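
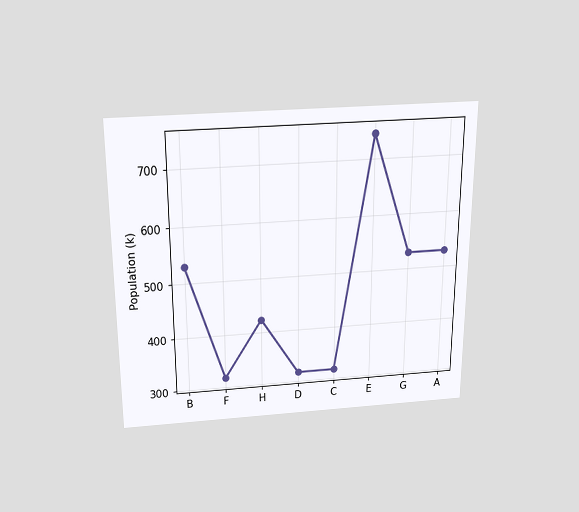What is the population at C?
The chart is viewed slightly from above. At C, the line is at 318k.

318k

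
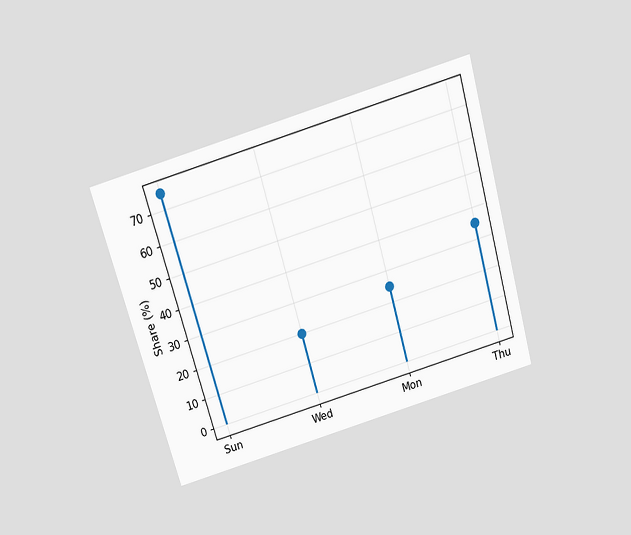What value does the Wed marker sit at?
20%

The chart is tilted about 16° counter-clockwise and viewed slightly from above. The Wed marker sits at 20%.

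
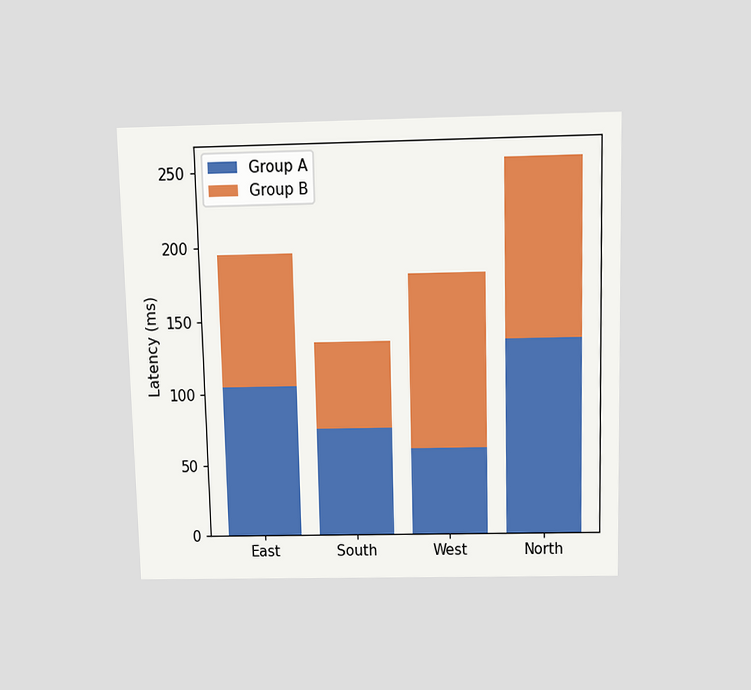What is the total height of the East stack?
The chart is viewed slightly from above. The East stack's top reaches 195ms on the y-axis.

195ms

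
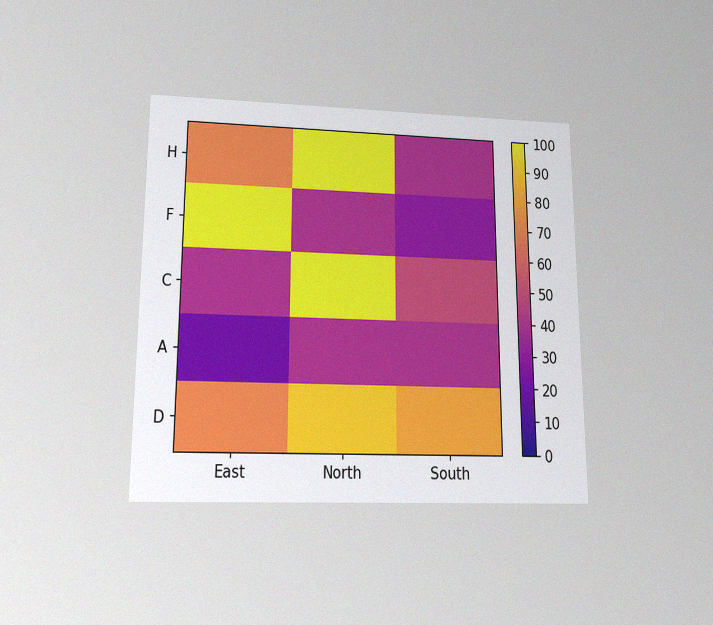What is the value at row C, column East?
40

The chart is viewed slightly from below, with some photo noise. Matching cell (C, East) against the colorbar gives 40.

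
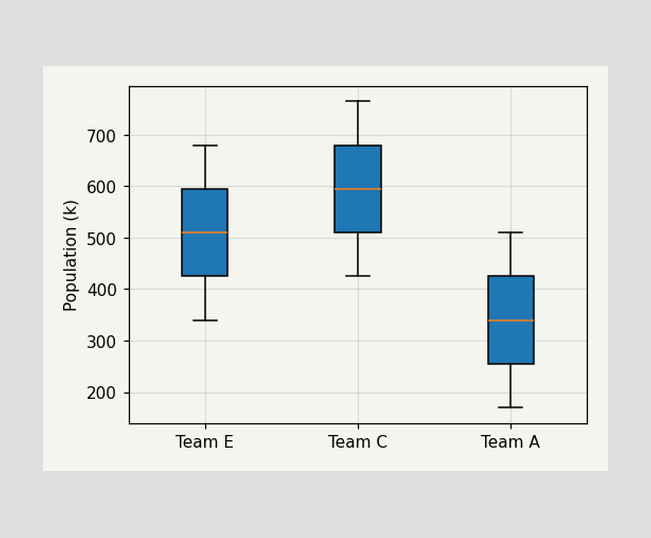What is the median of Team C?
The median line in the Team C box sits at 595k.

595k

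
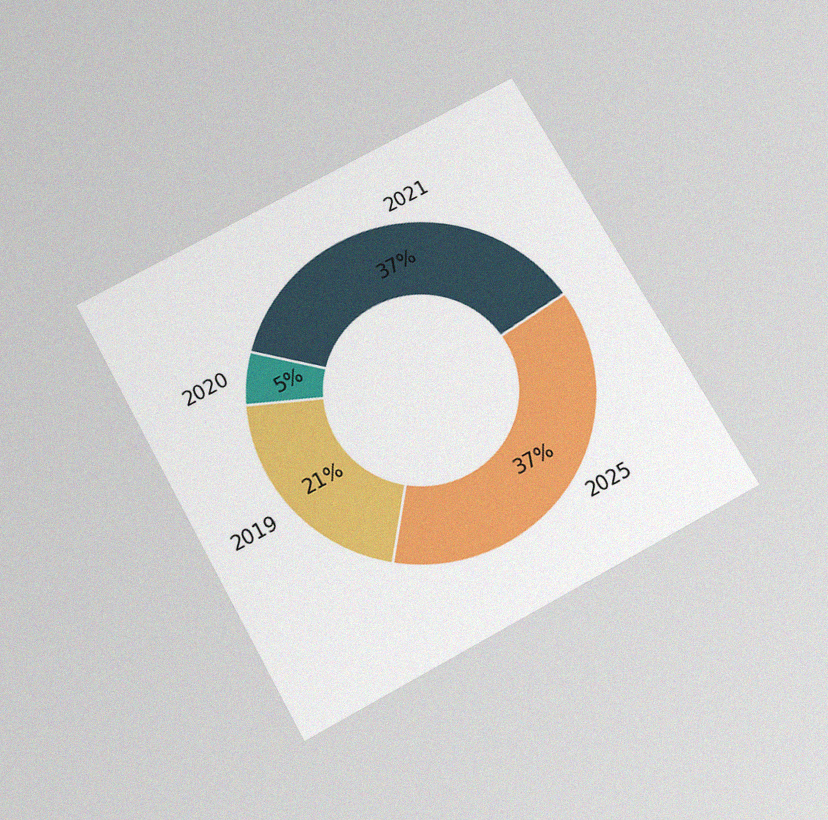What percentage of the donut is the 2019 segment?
21%

The chart is tilted about 29° counter-clockwise and viewed slightly from below, with some photo noise. The 2019 segment takes up 21% of the ring.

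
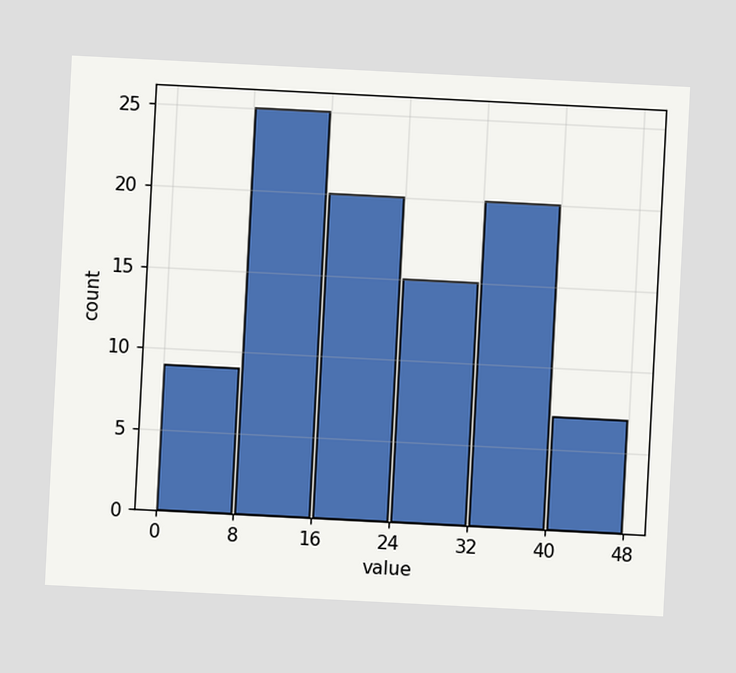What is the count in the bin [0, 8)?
9

The chart is tilted about 3° clockwise. The [0, 8) bin has height 9.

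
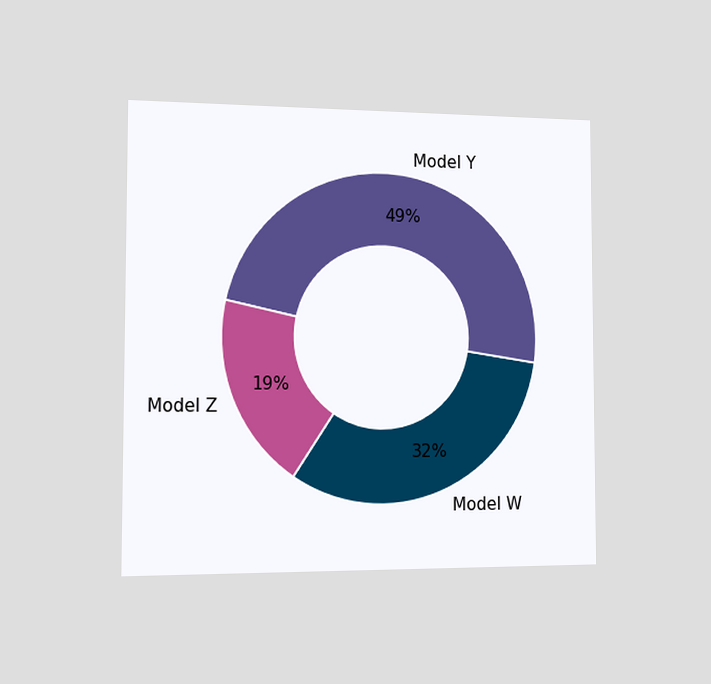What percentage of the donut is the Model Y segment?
The chart is viewed slightly from the left. The Model Y segment takes up 49% of the ring.

49%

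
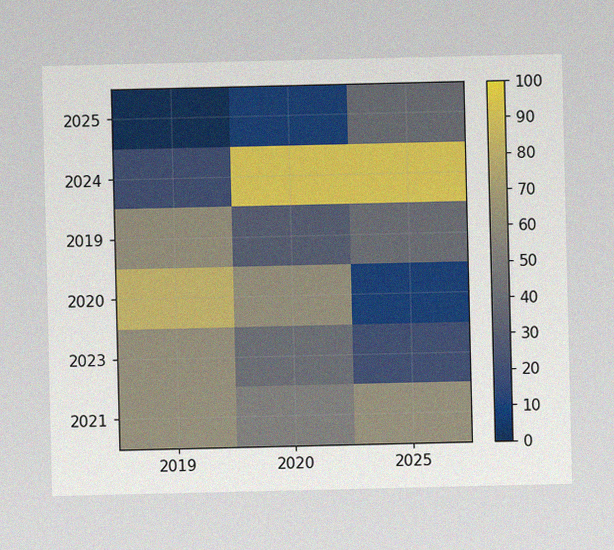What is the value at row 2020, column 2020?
60

The image has some photo noise and uneven lighting. Matching cell (2020, 2020) against the colorbar gives 60.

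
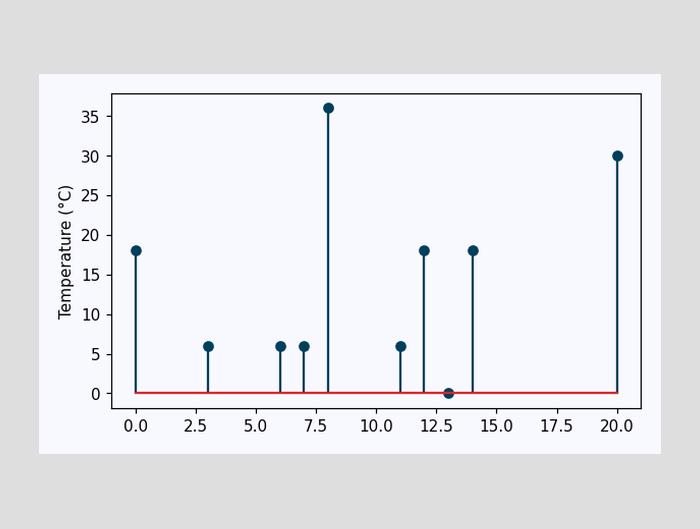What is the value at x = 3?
6°C

The stem at x=3 reaches 6°C.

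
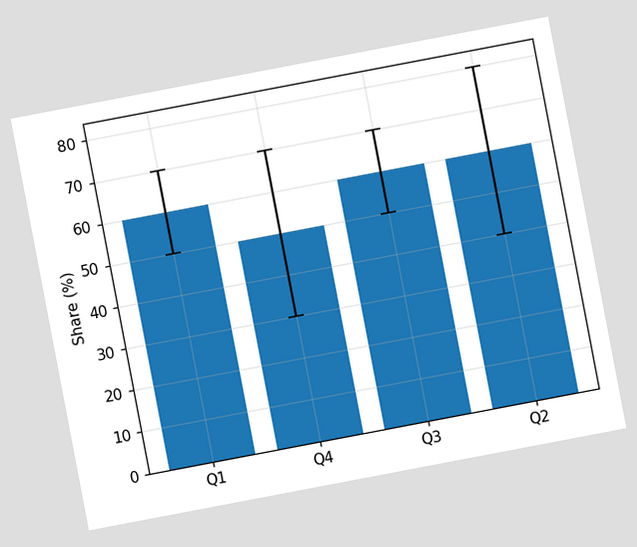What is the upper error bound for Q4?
70%

The chart is tilted about 11° counter-clockwise. The Q4 bar's upper whisker reaches 70%.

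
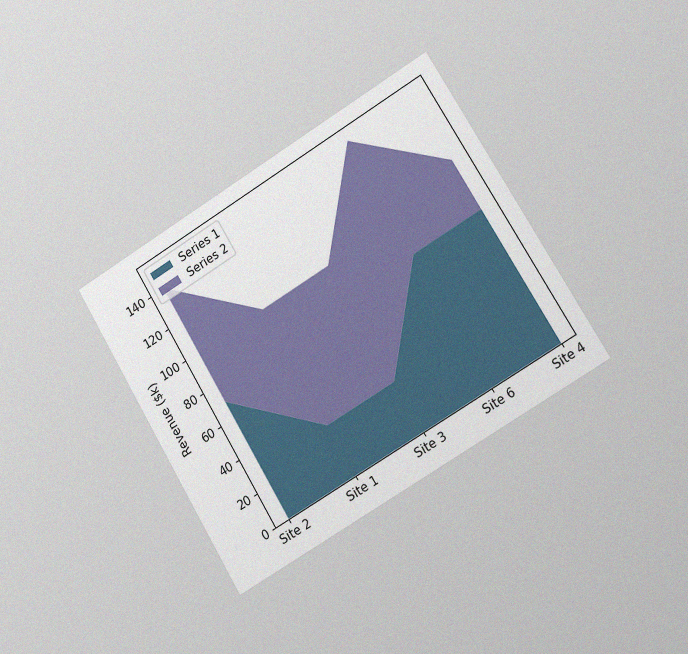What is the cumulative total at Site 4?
$110k

The chart is tilted about 31° counter-clockwise and viewed slightly from the right, with some photo noise. The stacked total at Site 4 reaches $110k.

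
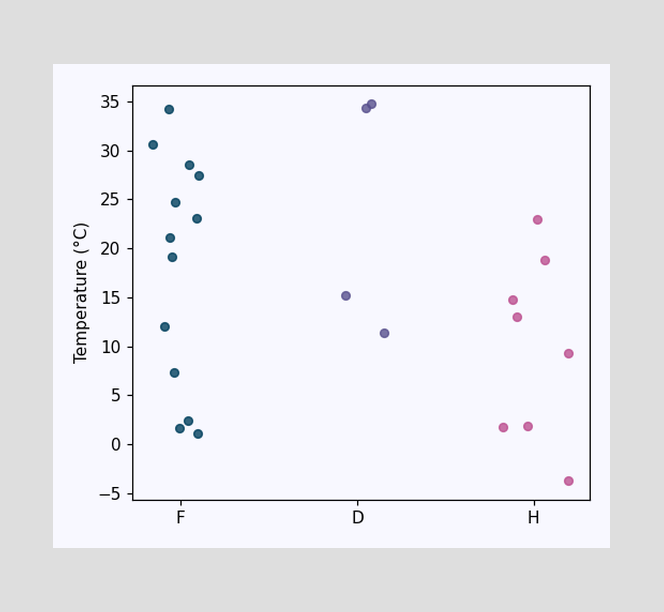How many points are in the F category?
13

Counting the markers in the F column gives 13.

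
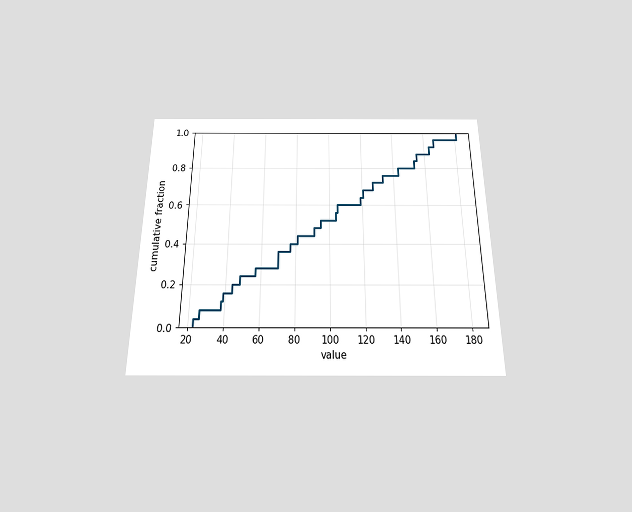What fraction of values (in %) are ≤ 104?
56%

The chart is viewed slightly from below. At x=104 the ECDF step is at 56%.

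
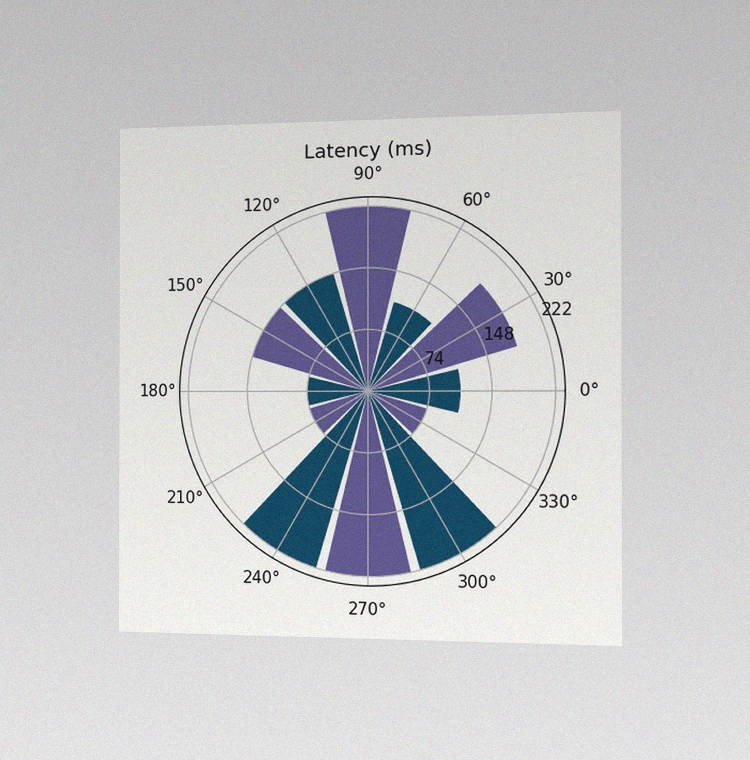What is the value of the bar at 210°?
74ms

The chart is viewed slightly from the right, with some photo noise. The bar at 210° reaches 74ms on the radial axis.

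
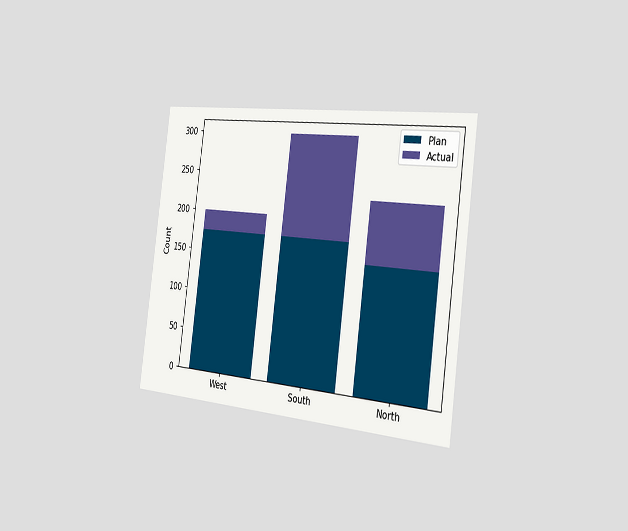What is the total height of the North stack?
225

The chart is tilted about 7° clockwise and viewed slightly from the right. The North stack's top reaches 225 on the y-axis.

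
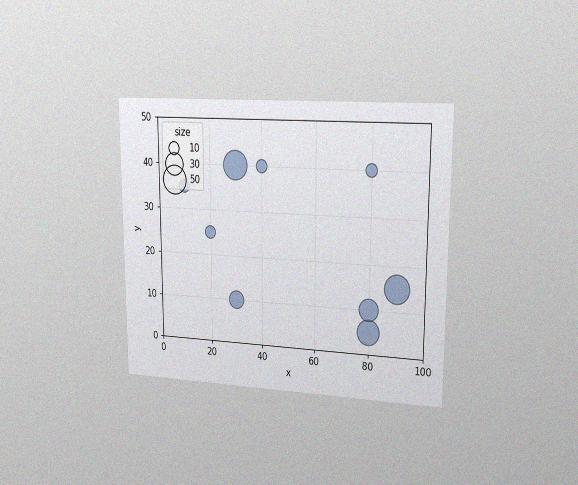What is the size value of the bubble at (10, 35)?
The chart is viewed slightly from the right, with some photo noise. Matching the bubble at (10, 35) against the size legend gives 10.

10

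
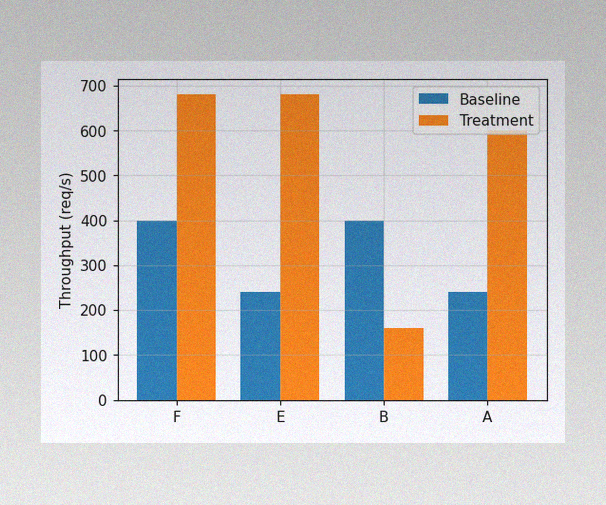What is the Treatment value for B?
The image has some photo noise and uneven lighting. The Treatment bar at B reaches 160req/s on the y-axis.

160req/s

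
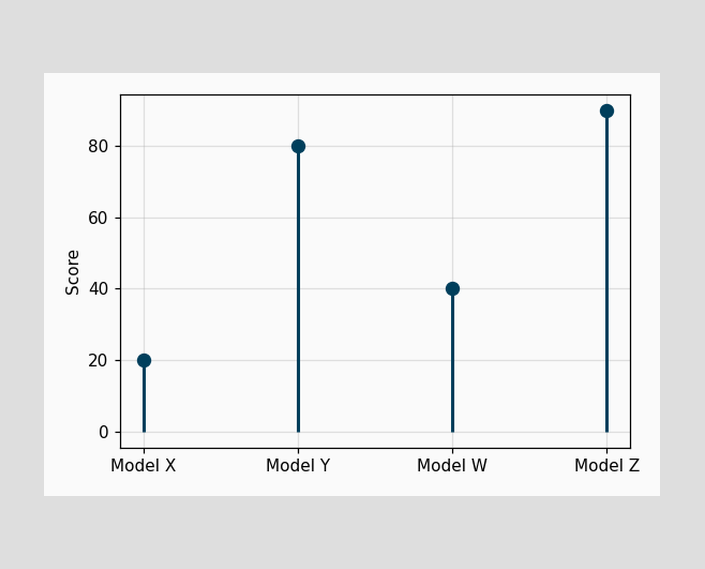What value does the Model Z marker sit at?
The Model Z marker sits at 90.

90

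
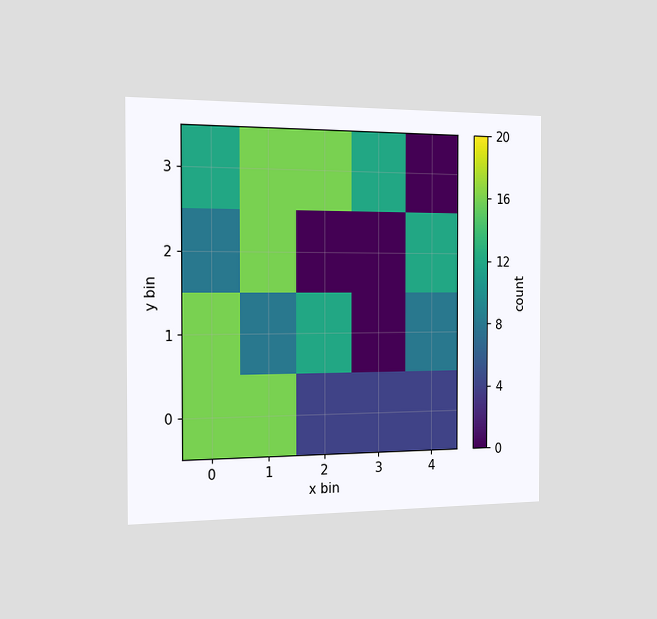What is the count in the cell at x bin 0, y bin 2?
8

The chart is viewed slightly from the left. Matching the cell (0, 2) against the colorbar gives 8.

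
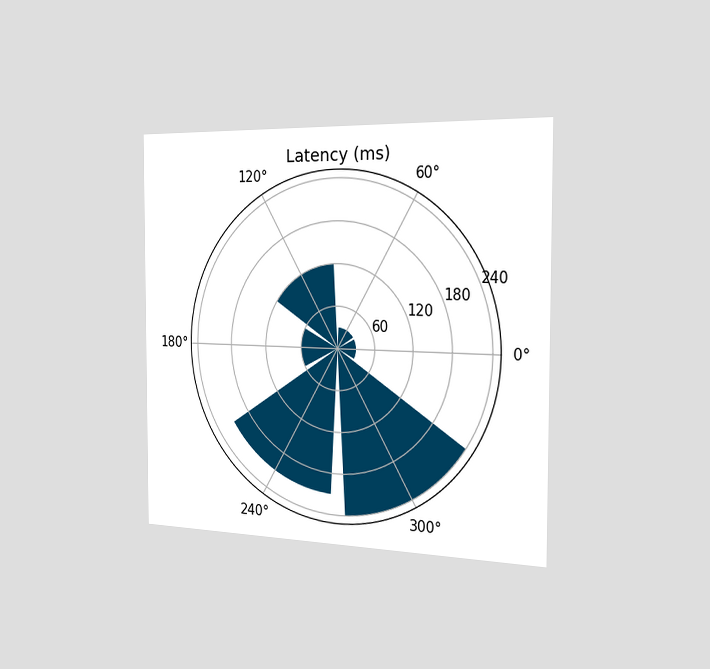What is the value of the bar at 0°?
30ms

The chart is viewed slightly from the right. The bar at 0° reaches 30ms on the radial axis.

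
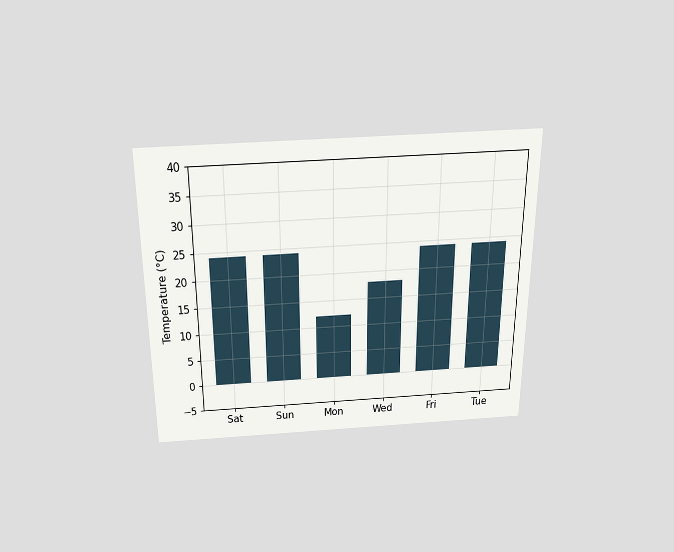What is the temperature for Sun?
24°C

The chart is viewed slightly from above. Reading along the chart's y-axis, the Sun bar reaches 24°C.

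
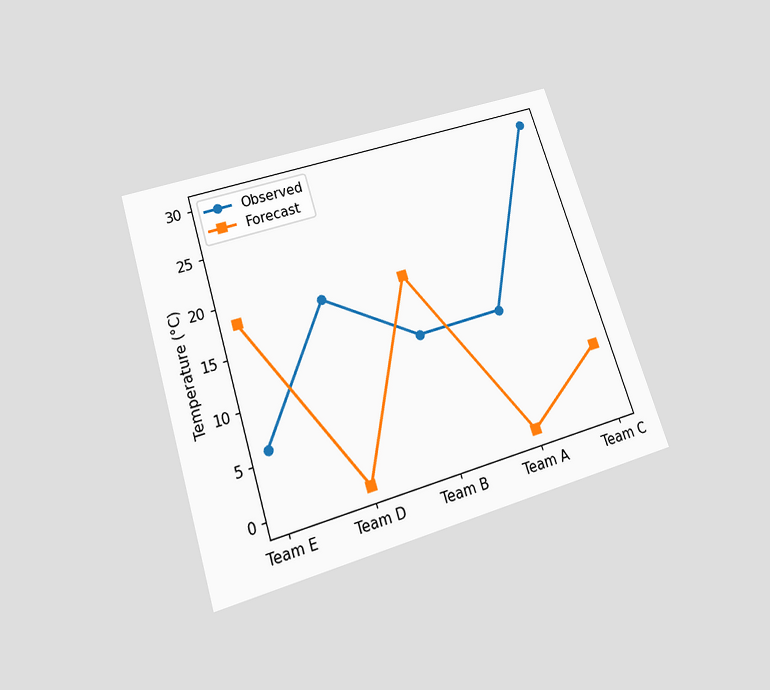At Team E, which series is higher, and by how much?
Forecast, by 12°C

The chart is tilted about 18° counter-clockwise and viewed slightly from below. At Team E, Forecast sits above the other line by 12°C.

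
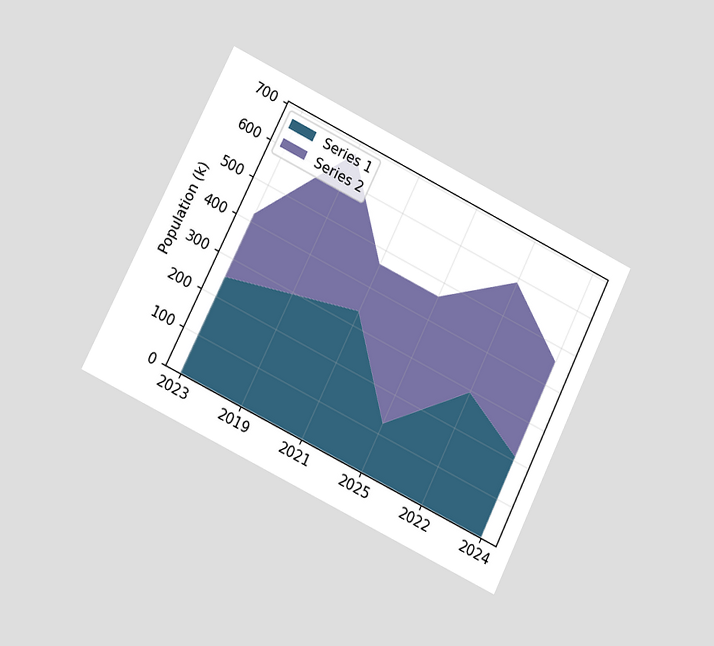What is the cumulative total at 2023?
The chart is tilted about 26° clockwise and viewed at a slight angle. The stacked total at 2023 reaches 420k.

420k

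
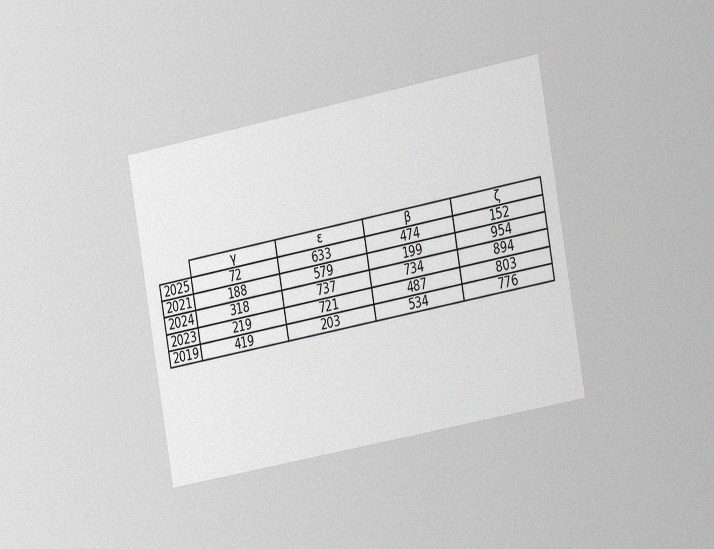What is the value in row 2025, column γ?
72

The chart is tilted about 10° counter-clockwise and viewed slightly from the right, with some photo noise. The (2025, γ) cell reads 72.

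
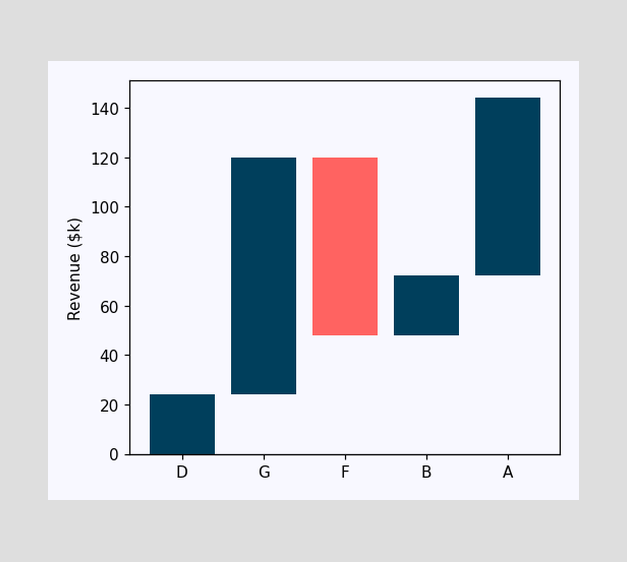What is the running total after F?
After F the running total reaches $48k.

$48k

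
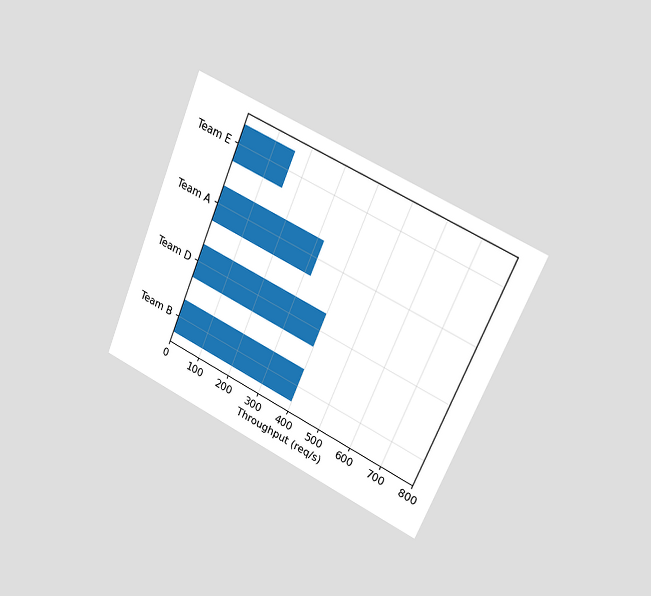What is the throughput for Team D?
400req/s

The chart is tilted about 23° clockwise and viewed slightly from the right. Reading along the chart's x-axis, the Team D bar reaches 400req/s.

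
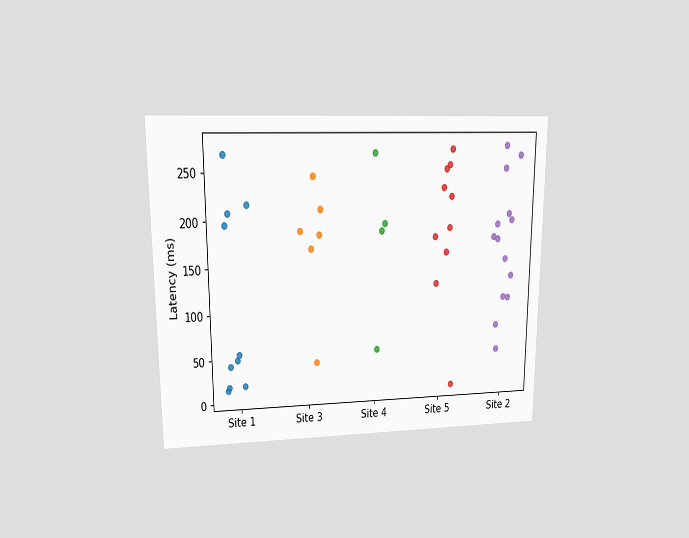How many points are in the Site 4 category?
4

The chart is viewed at a slight angle. Counting the markers in the Site 4 column gives 4.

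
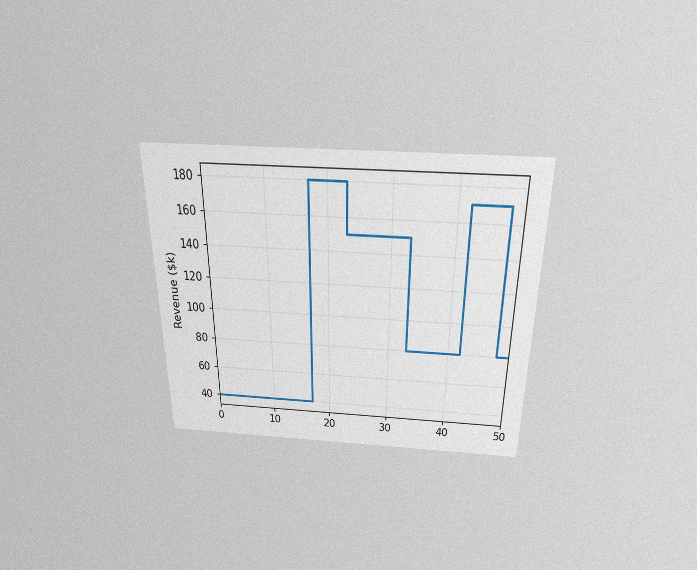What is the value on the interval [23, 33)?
$150k

The chart is viewed slightly from above, with some photo noise. On [23, 33) the step sits at $150k.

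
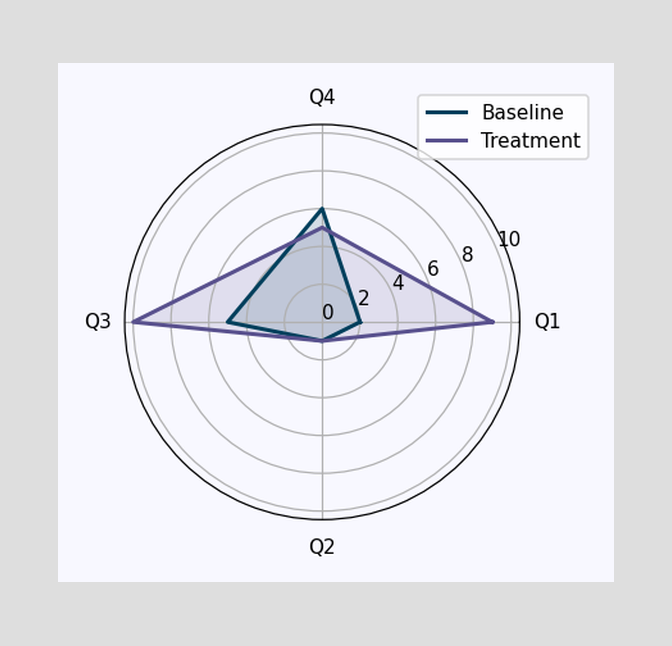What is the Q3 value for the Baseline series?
5

On the Q3 axis, Baseline reaches 5.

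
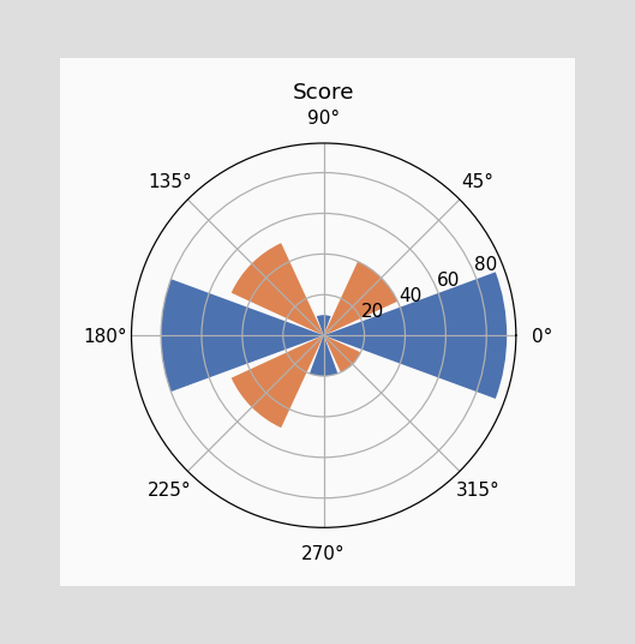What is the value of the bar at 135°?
50

The bar at 135° reaches 50 on the radial axis.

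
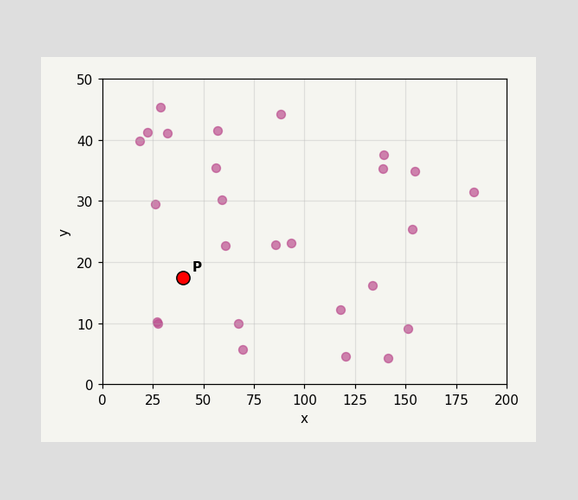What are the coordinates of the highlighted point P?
Following the gridlines from P to each axis, P sits at (40, 17.5).

(40, 17.5)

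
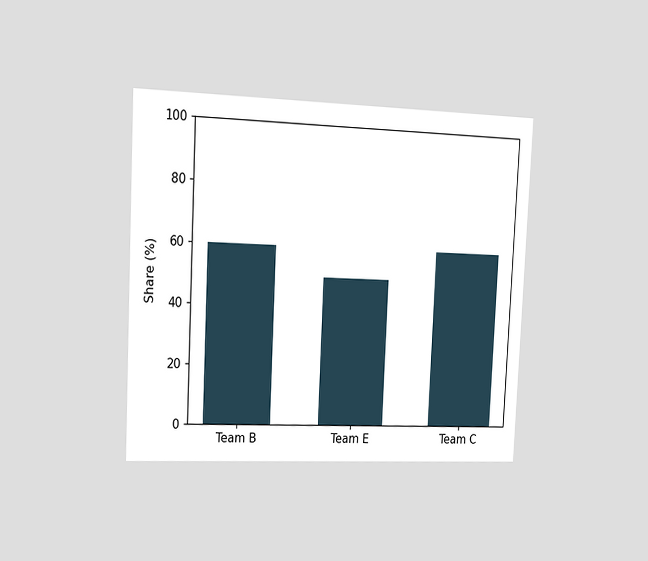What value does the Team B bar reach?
60%

The chart is tilted about 3° clockwise and viewed slightly from the left. Reading along the chart's y-axis, the Team B bar reaches 60%.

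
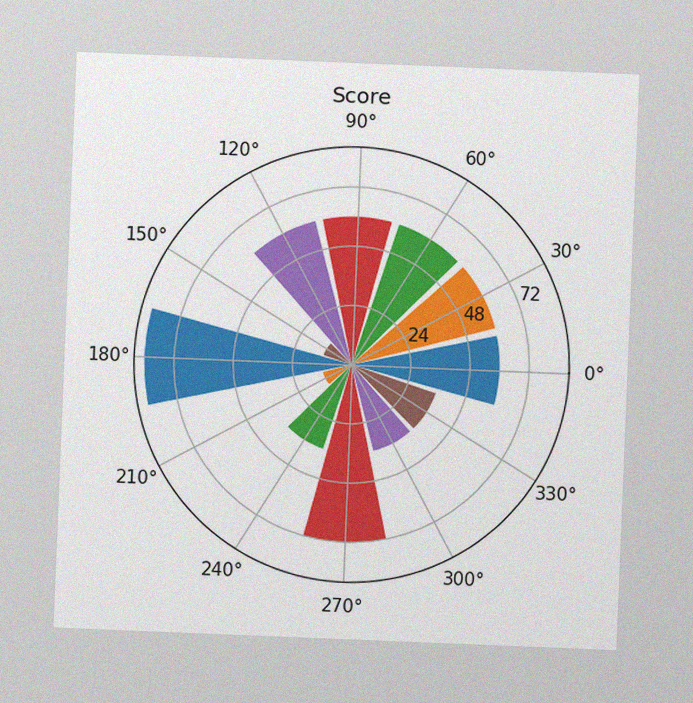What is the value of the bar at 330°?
The chart is tilted about 2° clockwise, with some photo noise. The bar at 330° reaches 36 on the radial axis.

36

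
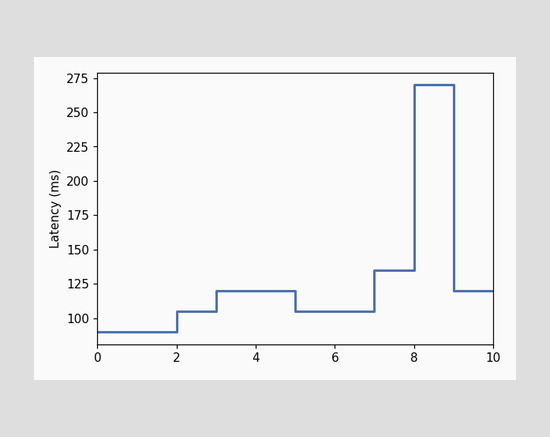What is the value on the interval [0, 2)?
On [0, 2) the step sits at 90ms.

90ms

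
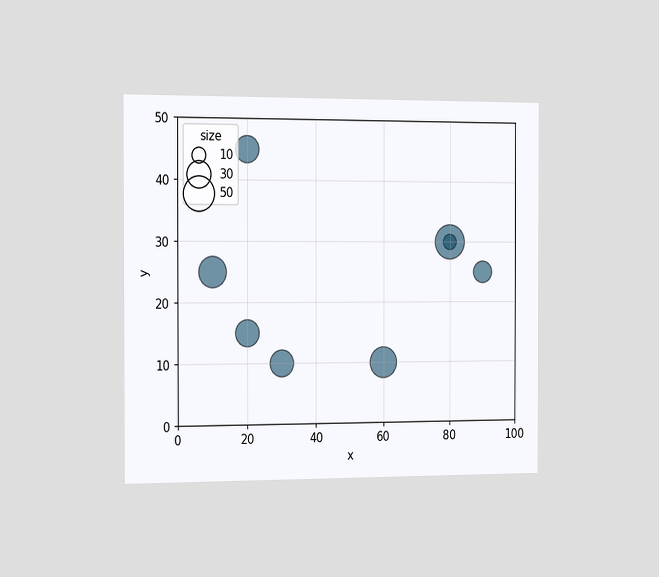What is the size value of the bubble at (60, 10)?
The chart is viewed slightly from the left. Matching the bubble at (60, 10) against the size legend gives 40.

40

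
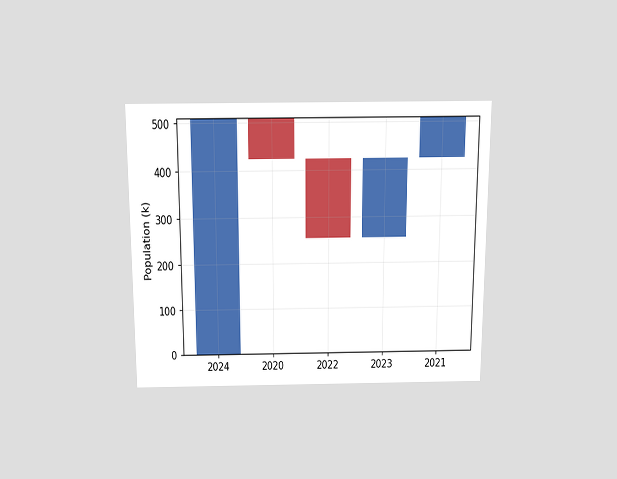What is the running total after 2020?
The chart is viewed slightly from above. After 2020 the running total reaches 425k.

425k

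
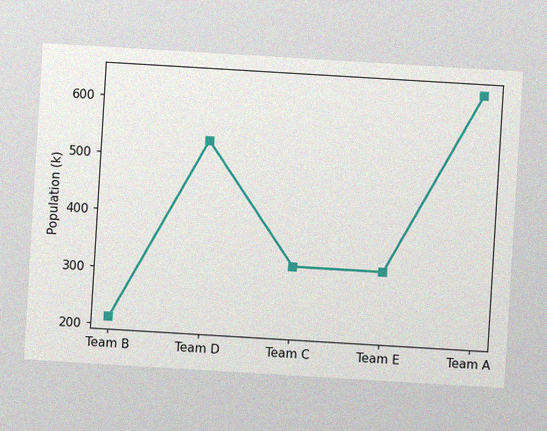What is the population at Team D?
530k

The chart is tilted about 3° clockwise, with some photo noise. At Team D, the line is at 530k.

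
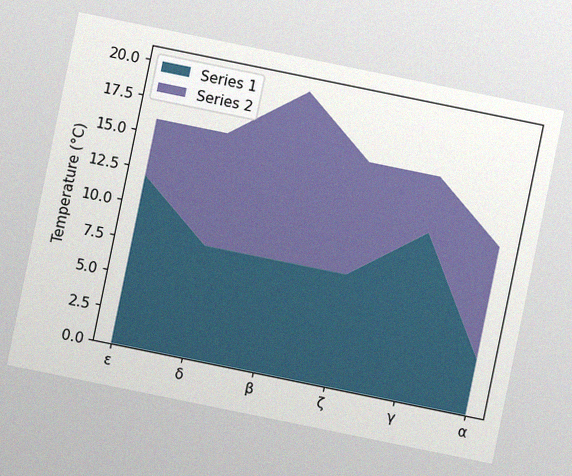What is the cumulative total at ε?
The chart is tilted about 12° clockwise, with some photo noise. The stacked total at ε reaches 16°C.

16°C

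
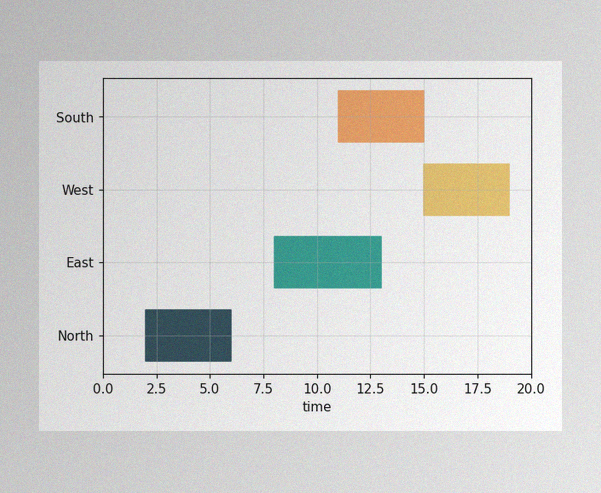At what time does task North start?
2

The image has some photo noise and uneven lighting. The North bar begins at t=2.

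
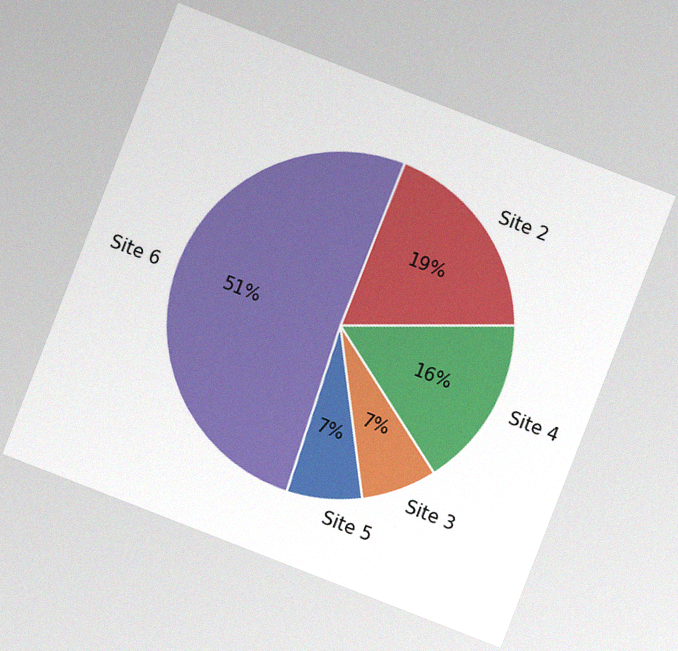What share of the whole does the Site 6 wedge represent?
51%

The chart is tilted about 21° clockwise, with some photo noise. The Site 6 slice takes up 51% of the pie.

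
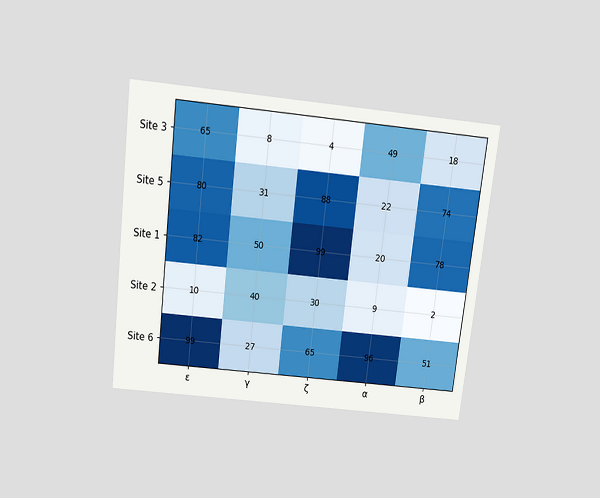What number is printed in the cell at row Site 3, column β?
The chart is tilted about 7° clockwise and viewed slightly from above. The (Site 3, β) cell reads 18.

18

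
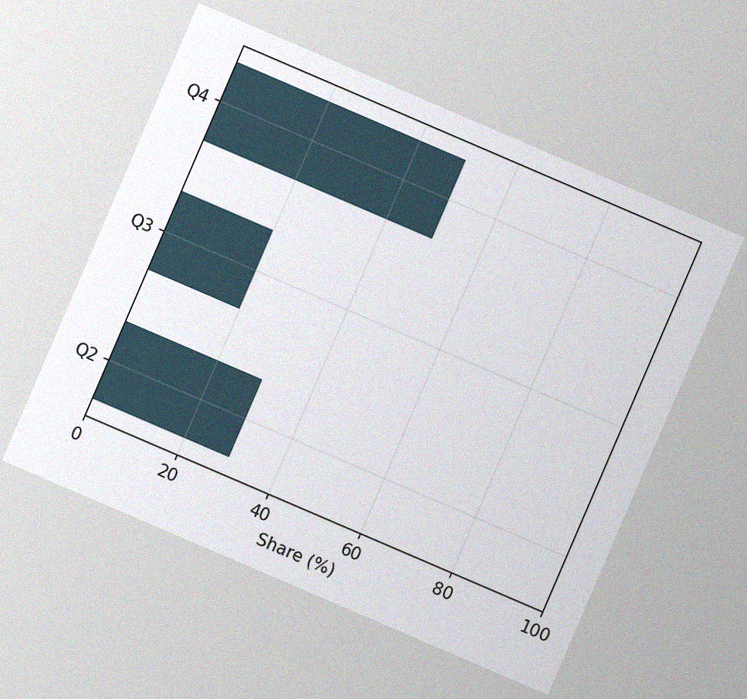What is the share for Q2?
30%

The chart is tilted about 23° clockwise, with some photo noise. Reading along the chart's x-axis, the Q2 bar reaches 30%.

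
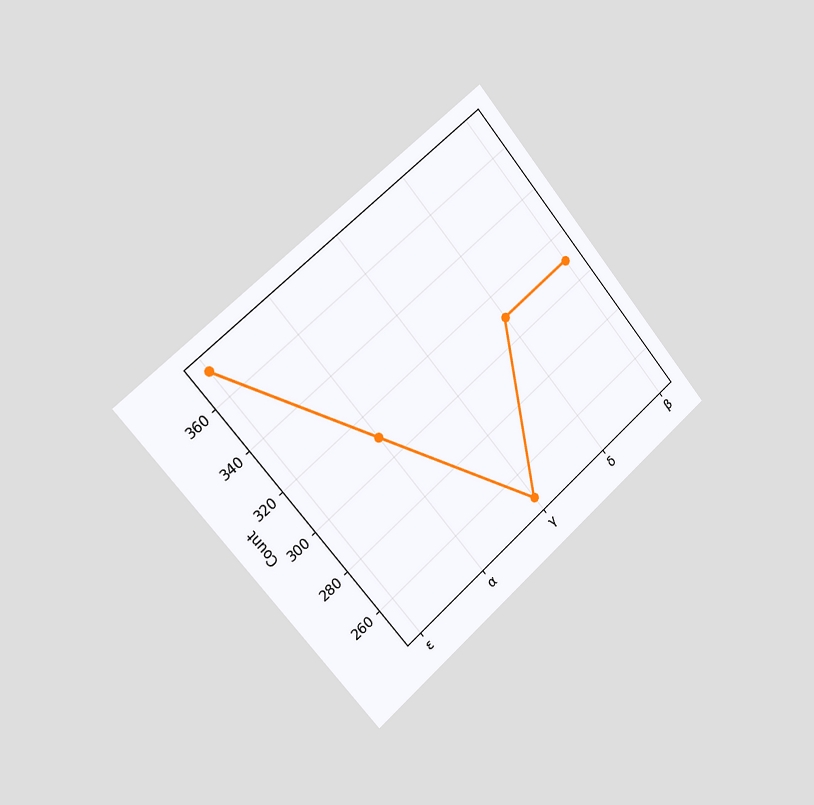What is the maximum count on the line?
372

The chart is tilted about 40° counter-clockwise and viewed slightly from the left. The highest point is at ε, and reading across to the y-axis gives 372.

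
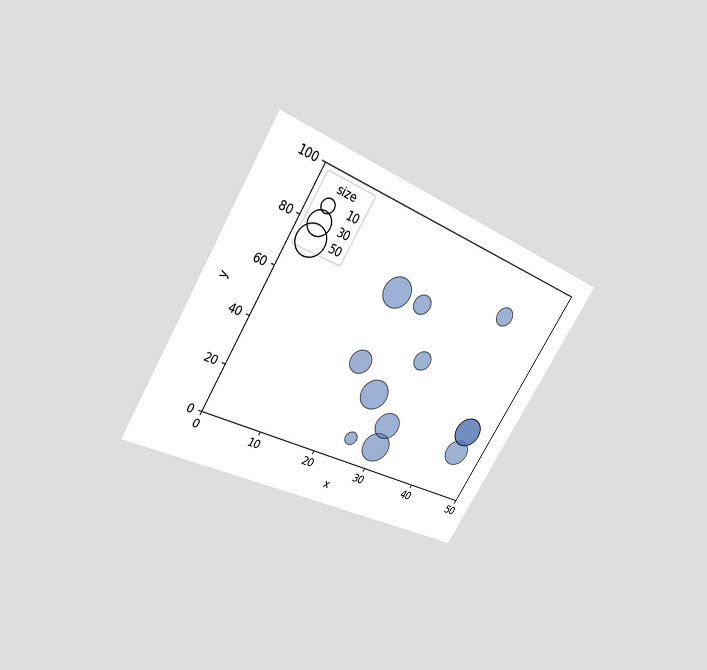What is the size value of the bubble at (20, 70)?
50

The chart is tilted about 32° clockwise and viewed slightly from above. Matching the bubble at (20, 70) against the size legend gives 50.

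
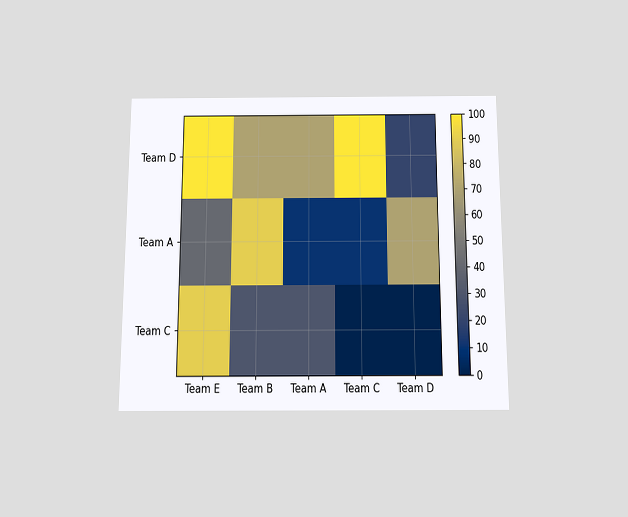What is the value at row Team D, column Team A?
70

The chart is viewed slightly from below. Matching cell (Team D, Team A) against the colorbar gives 70.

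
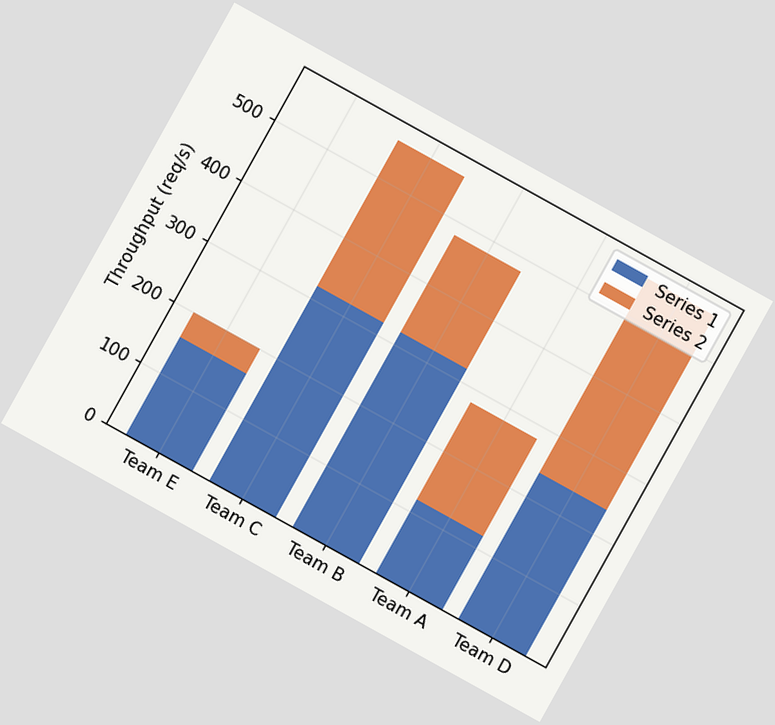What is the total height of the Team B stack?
The chart is tilted about 29° clockwise. The Team B stack's top reaches 480req/s on the y-axis.

480req/s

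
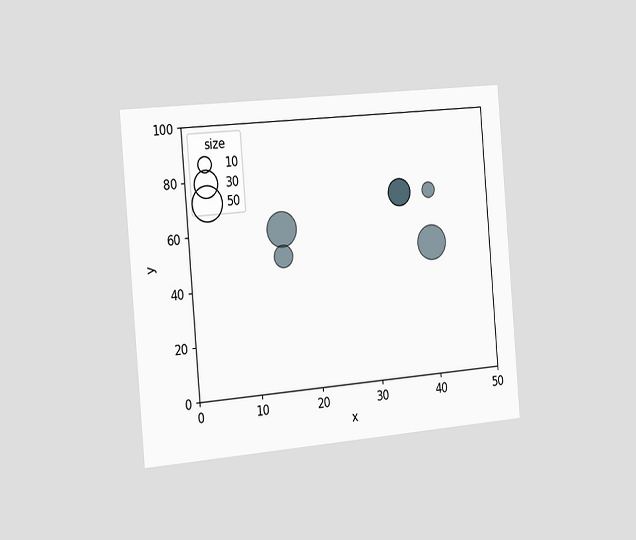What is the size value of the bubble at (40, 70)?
The chart is tilted about 5° counter-clockwise and viewed slightly from the left. Matching the bubble at (40, 70) against the size legend gives 10.

10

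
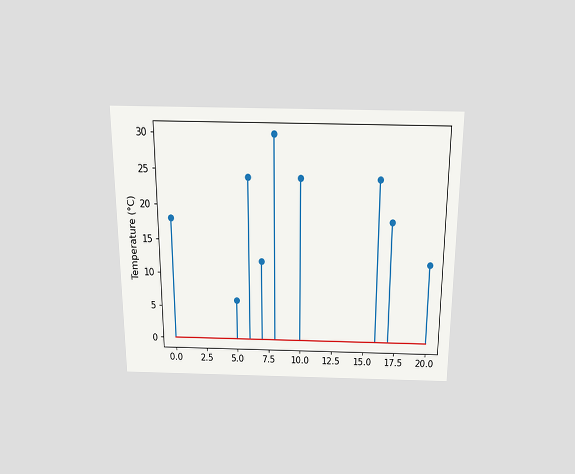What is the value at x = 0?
18°C

The chart is viewed slightly from above. The stem at x=0 reaches 18°C.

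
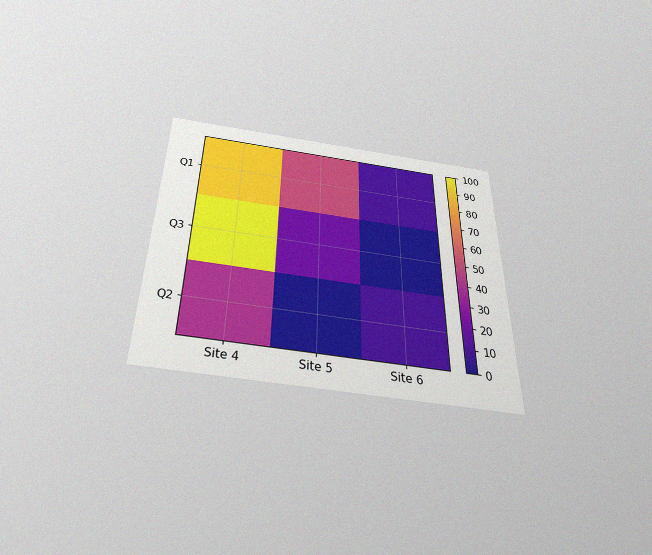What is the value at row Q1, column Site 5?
50

The chart is viewed slightly from below, with some photo noise. Matching cell (Q1, Site 5) against the colorbar gives 50.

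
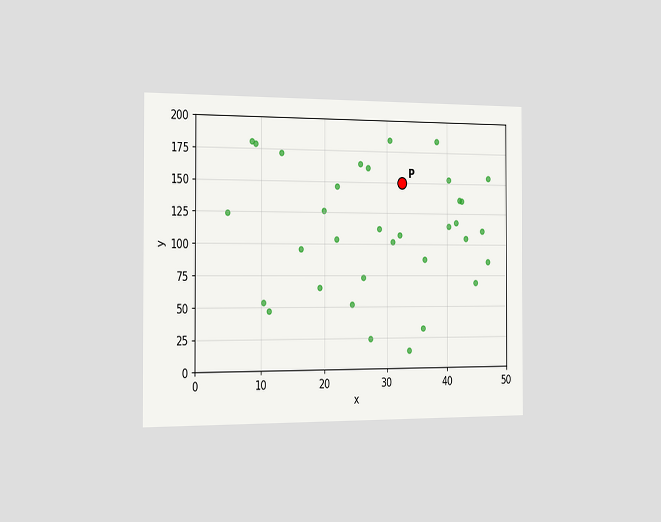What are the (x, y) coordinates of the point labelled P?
The chart is viewed slightly from the left. Following the gridlines from P to each axis, P sits at (32.5, 150).

(32.5, 150)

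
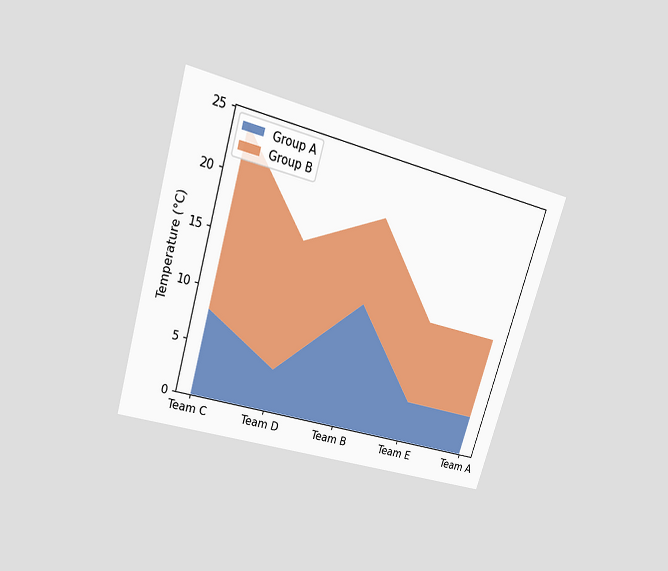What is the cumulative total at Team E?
12°C

The chart is tilted about 17° clockwise and viewed slightly from above. The stacked total at Team E reaches 12°C.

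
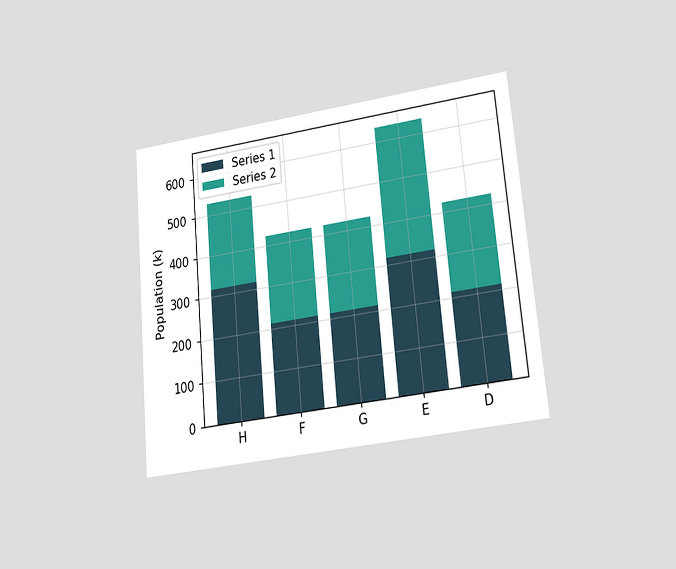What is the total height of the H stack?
The chart is tilted about 5° counter-clockwise and viewed at a slight angle. The H stack's top reaches 530k on the y-axis.

530k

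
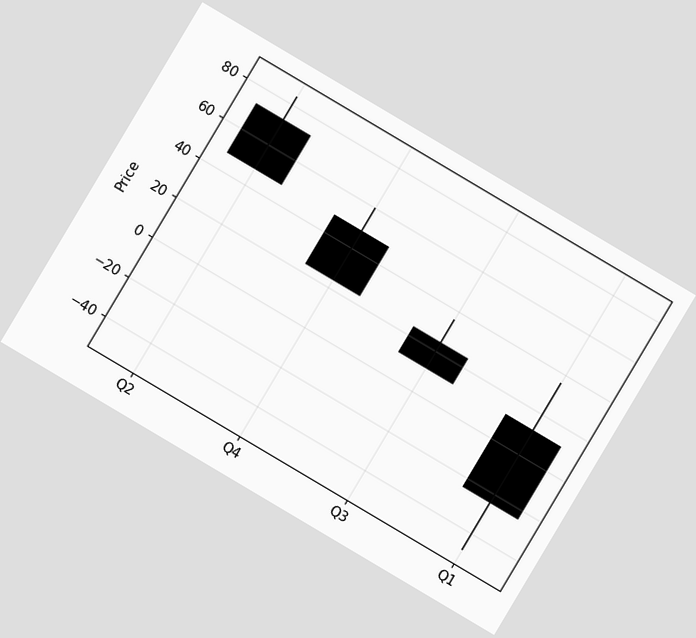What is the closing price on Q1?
-24

The chart is tilted about 31° clockwise. The Q1 candle closes at -24.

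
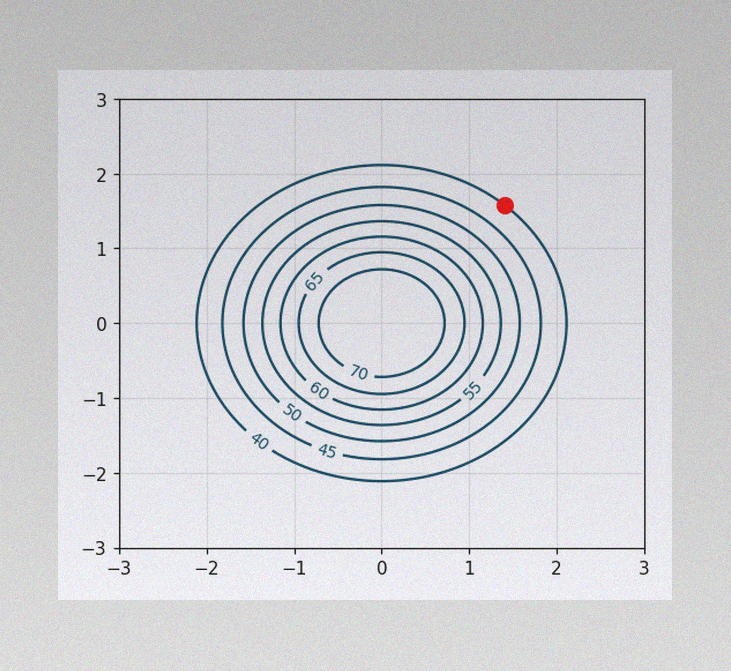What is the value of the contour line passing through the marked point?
The image has some photo noise and uneven lighting. The marked point sits on the contour labelled 40.

40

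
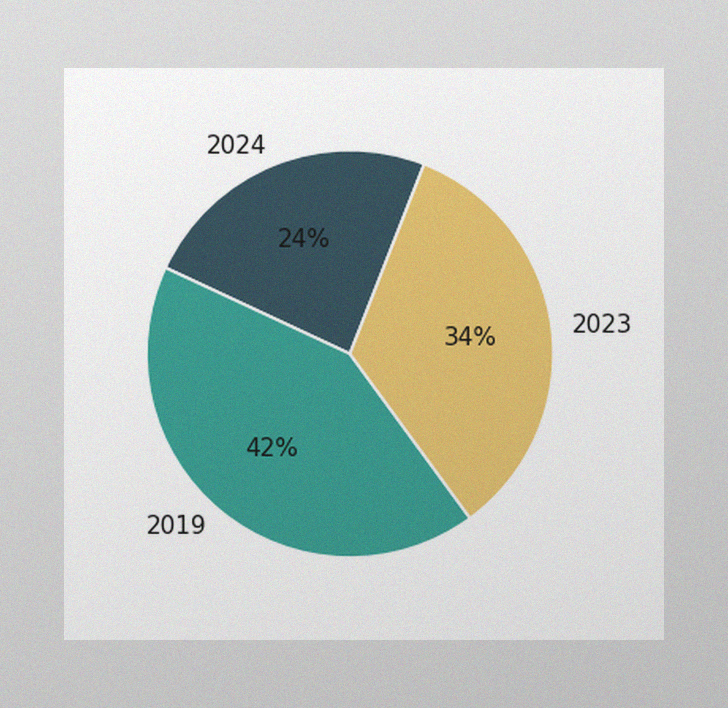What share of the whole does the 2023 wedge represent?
The image has some photo noise and uneven lighting. The 2023 slice takes up 34% of the pie.

34%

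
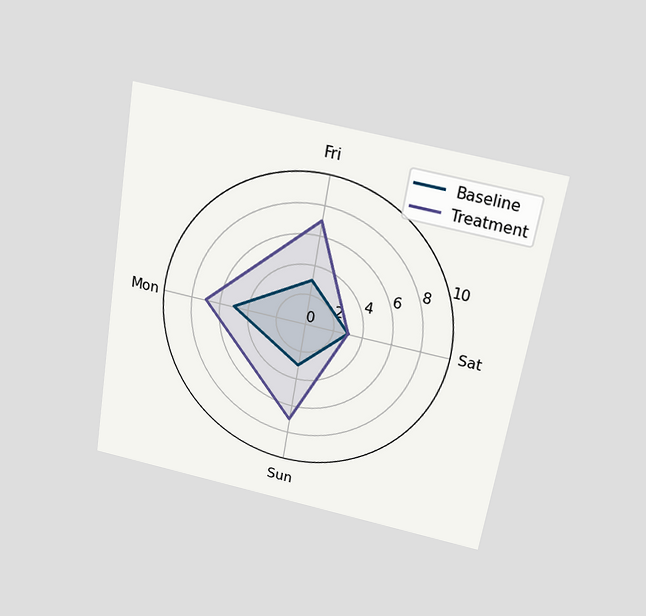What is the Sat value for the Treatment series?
3

The chart is tilted about 9° clockwise and viewed slightly from above. On the Sat axis, Treatment reaches 3.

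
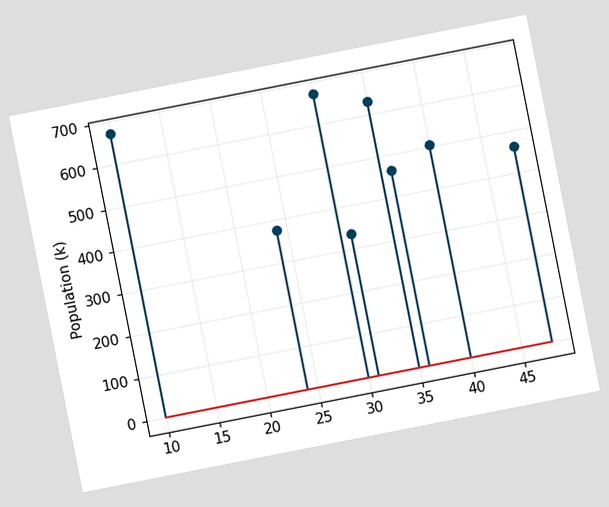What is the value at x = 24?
The chart is tilted about 11° counter-clockwise. The stem at x=24 reaches 378k.

378k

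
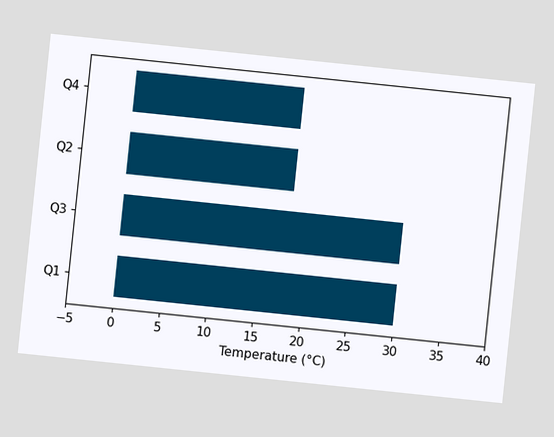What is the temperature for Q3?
30°C

The chart is tilted about 6° clockwise. Reading along the chart's x-axis, the Q3 bar reaches 30°C.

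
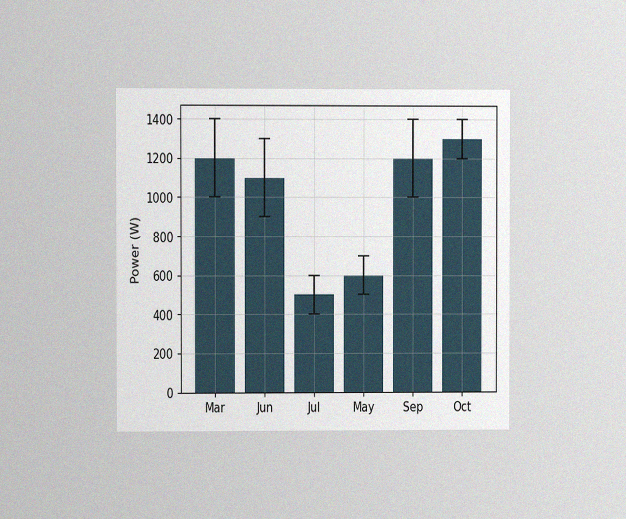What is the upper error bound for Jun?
The chart is viewed at a slight angle, with some photo noise. The Jun bar's upper whisker reaches 1300W.

1300W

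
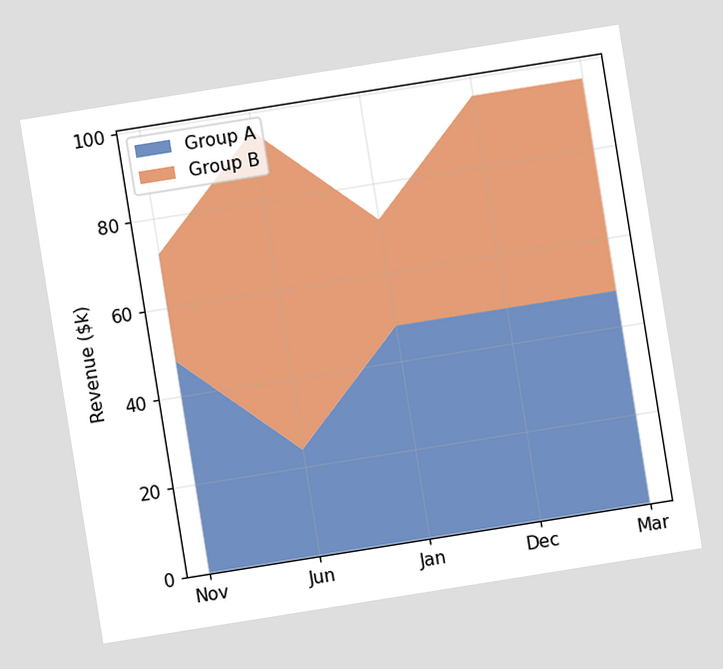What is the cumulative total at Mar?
The chart is tilted about 9° counter-clockwise. The stacked total at Mar reaches $96k.

$96k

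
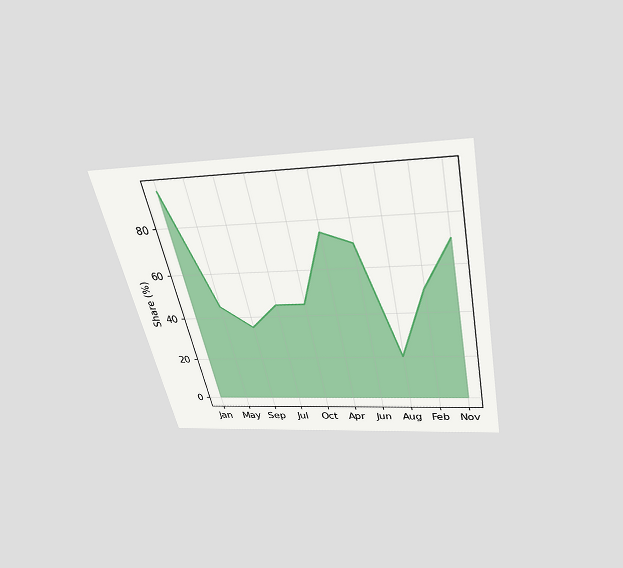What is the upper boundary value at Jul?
45%

The chart is tilted about 12° counter-clockwise and viewed slightly from above. At Jul the upper boundary is at 45%.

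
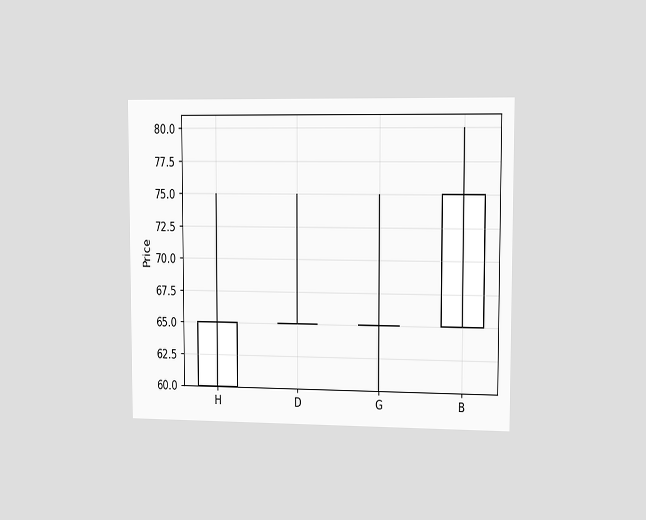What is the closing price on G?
The chart is viewed slightly from the right. The G candle closes at 65.

65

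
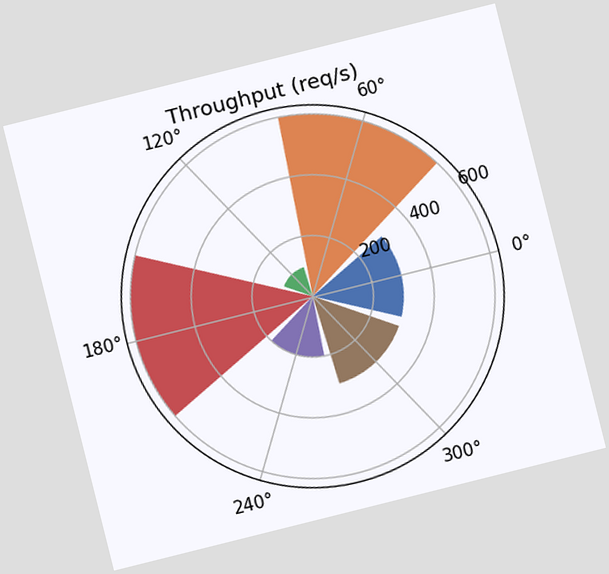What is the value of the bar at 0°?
300req/s

The chart is tilted about 14° counter-clockwise. The bar at 0° reaches 300req/s on the radial axis.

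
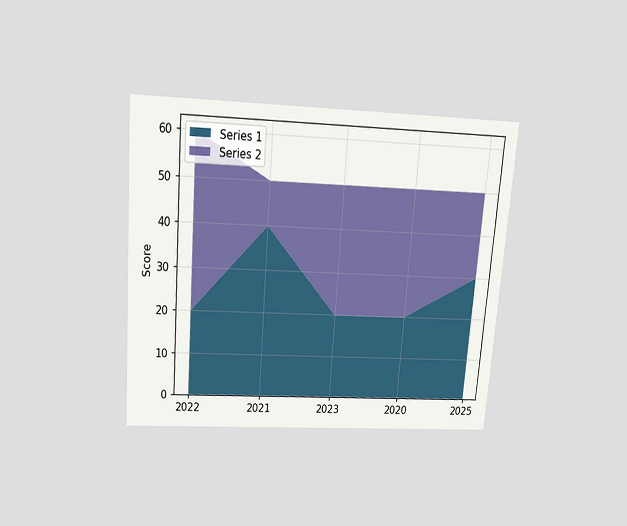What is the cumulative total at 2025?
50

The chart is tilted about 4° clockwise and viewed slightly from above. The stacked total at 2025 reaches 50.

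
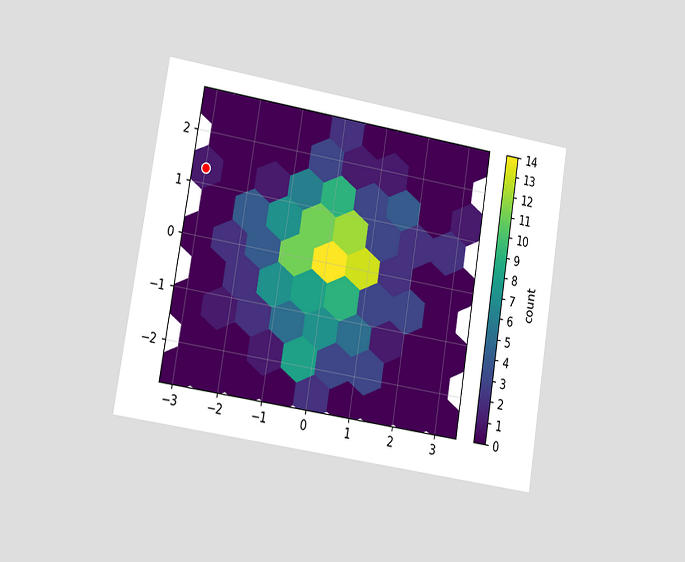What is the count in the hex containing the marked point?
1

The chart is tilted about 9° clockwise and viewed at a slight angle. The marked hex reads 1 on the colorbar.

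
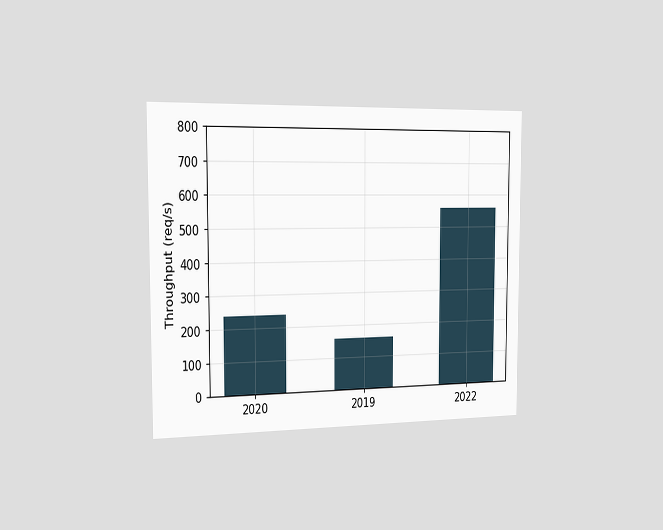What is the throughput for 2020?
240req/s

The chart is viewed slightly from the left. Reading along the chart's y-axis, the 2020 bar reaches 240req/s.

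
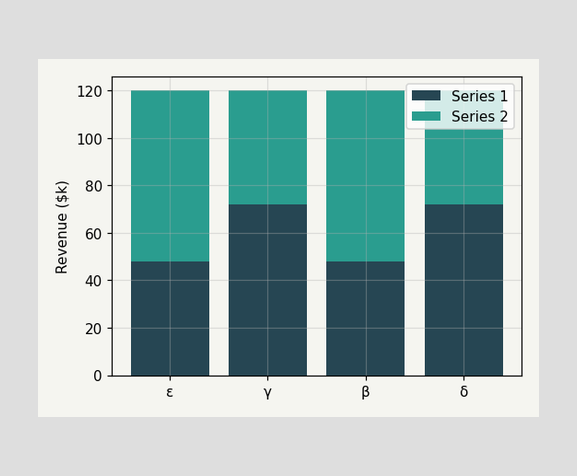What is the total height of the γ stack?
$120k

The γ stack's top reaches $120k on the y-axis.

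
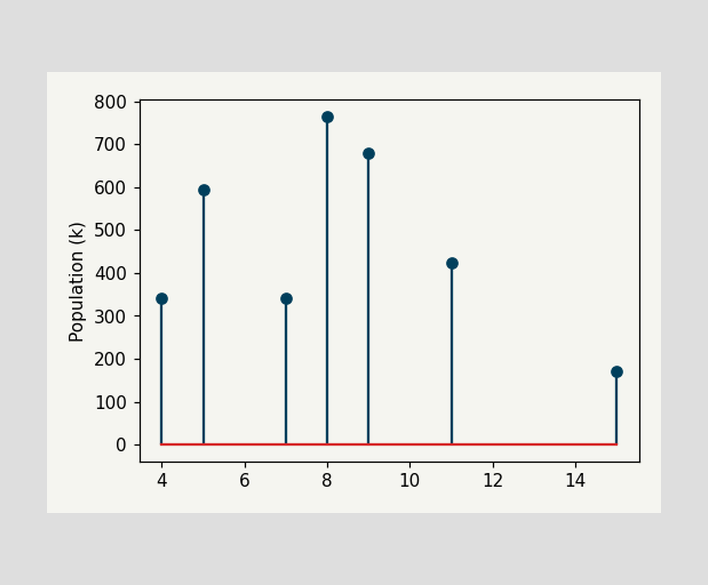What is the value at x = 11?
The stem at x=11 reaches 425k.

425k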